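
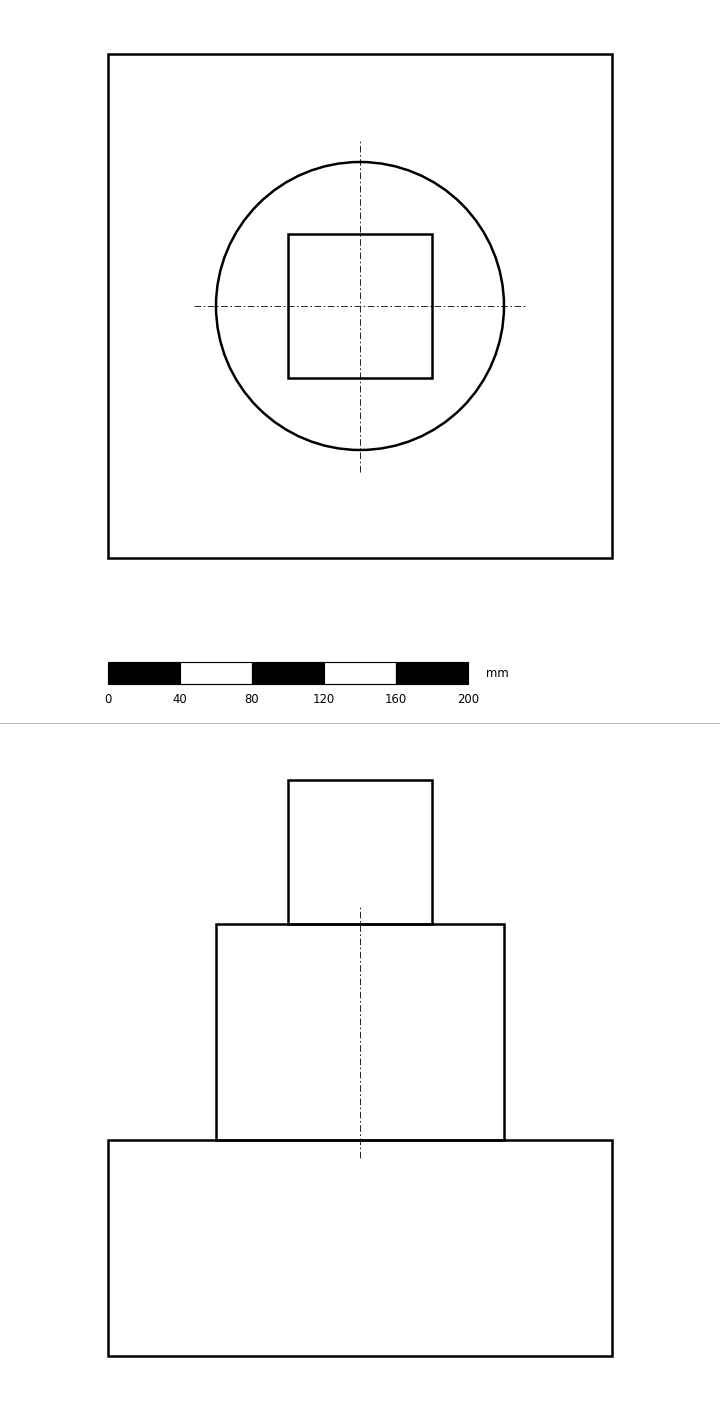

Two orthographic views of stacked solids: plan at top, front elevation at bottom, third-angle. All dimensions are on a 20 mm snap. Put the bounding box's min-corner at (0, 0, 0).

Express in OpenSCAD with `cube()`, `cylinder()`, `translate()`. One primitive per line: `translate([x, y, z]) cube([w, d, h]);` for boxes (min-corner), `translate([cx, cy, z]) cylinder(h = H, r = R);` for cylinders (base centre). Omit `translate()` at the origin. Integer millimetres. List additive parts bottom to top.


cube([280, 280, 120]);
translate([140, 140, 120]) cylinder(h = 120, r = 80);
translate([100, 100, 240]) cube([80, 80, 80]);


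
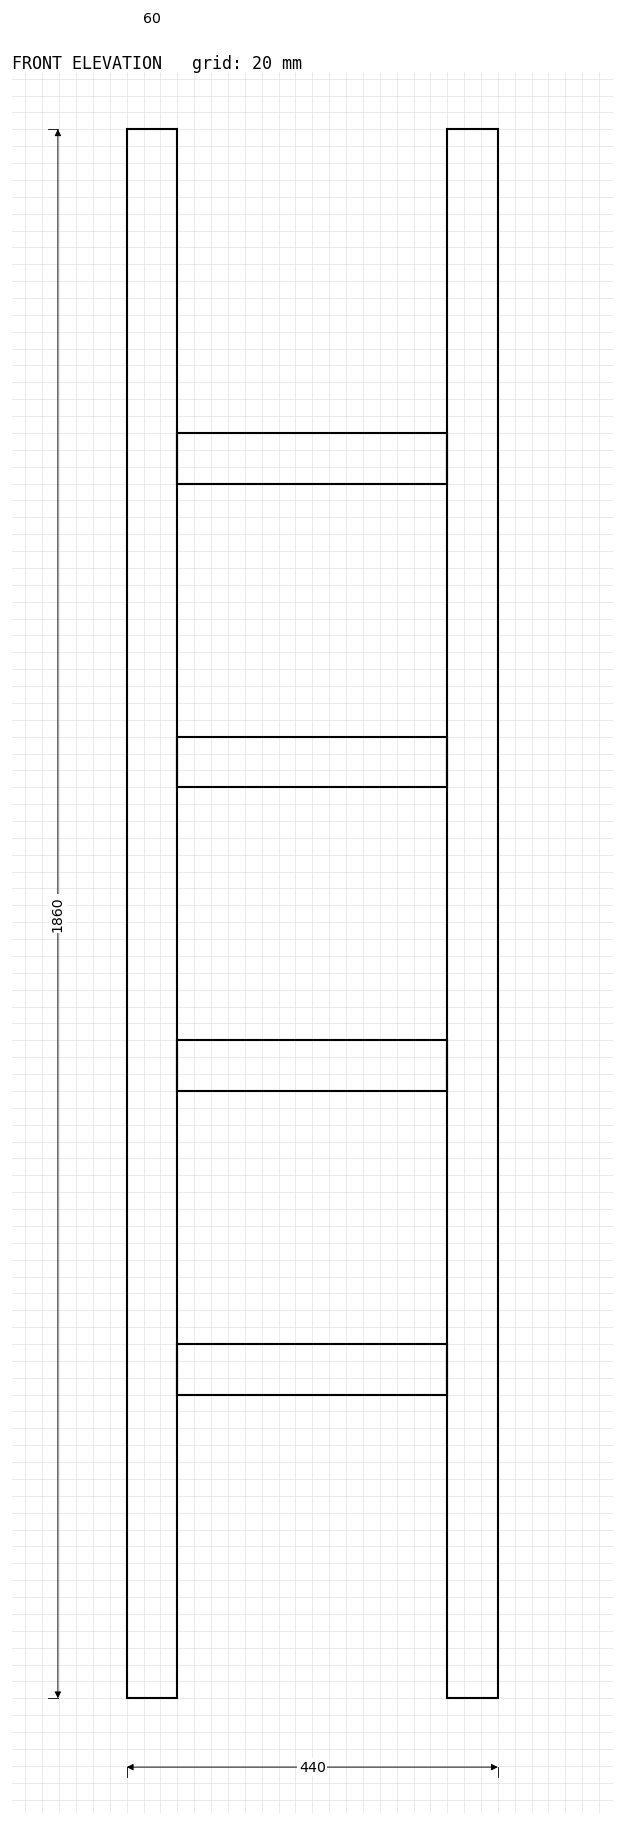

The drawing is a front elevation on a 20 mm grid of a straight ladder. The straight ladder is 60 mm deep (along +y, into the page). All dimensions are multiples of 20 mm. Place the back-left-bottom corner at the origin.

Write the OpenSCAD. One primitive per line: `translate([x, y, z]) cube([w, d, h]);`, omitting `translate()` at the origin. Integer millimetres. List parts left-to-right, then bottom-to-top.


cube([60, 60, 1860]);
translate([60, 0, 360]) cube([320, 60, 60]);
translate([60, 0, 720]) cube([320, 60, 60]);
translate([60, 0, 1080]) cube([320, 60, 60]);
translate([60, 0, 1440]) cube([320, 60, 60]);
translate([380, 0, 0]) cube([60, 60, 1860]);


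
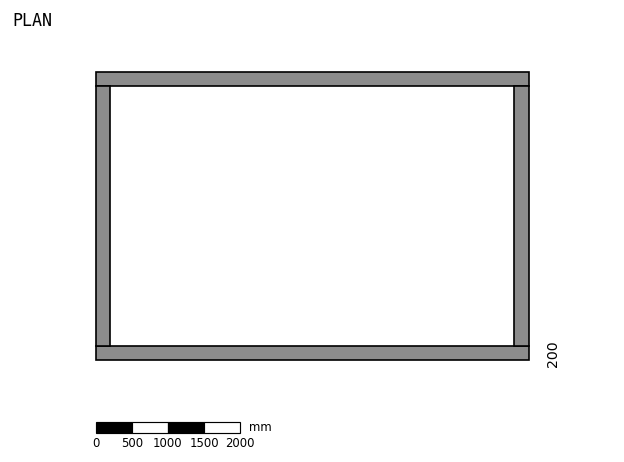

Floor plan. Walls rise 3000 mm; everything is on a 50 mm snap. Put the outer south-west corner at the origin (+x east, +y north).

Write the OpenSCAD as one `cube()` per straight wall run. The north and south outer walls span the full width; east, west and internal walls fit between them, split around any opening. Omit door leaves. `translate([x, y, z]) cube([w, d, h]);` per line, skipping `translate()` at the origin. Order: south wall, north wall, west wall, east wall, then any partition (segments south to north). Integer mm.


cube([6000, 200, 3000]);
translate([0, 3800, 0]) cube([6000, 200, 3000]);
translate([0, 200, 0]) cube([200, 3600, 3000]);
translate([5800, 200, 0]) cube([200, 3600, 3000]);


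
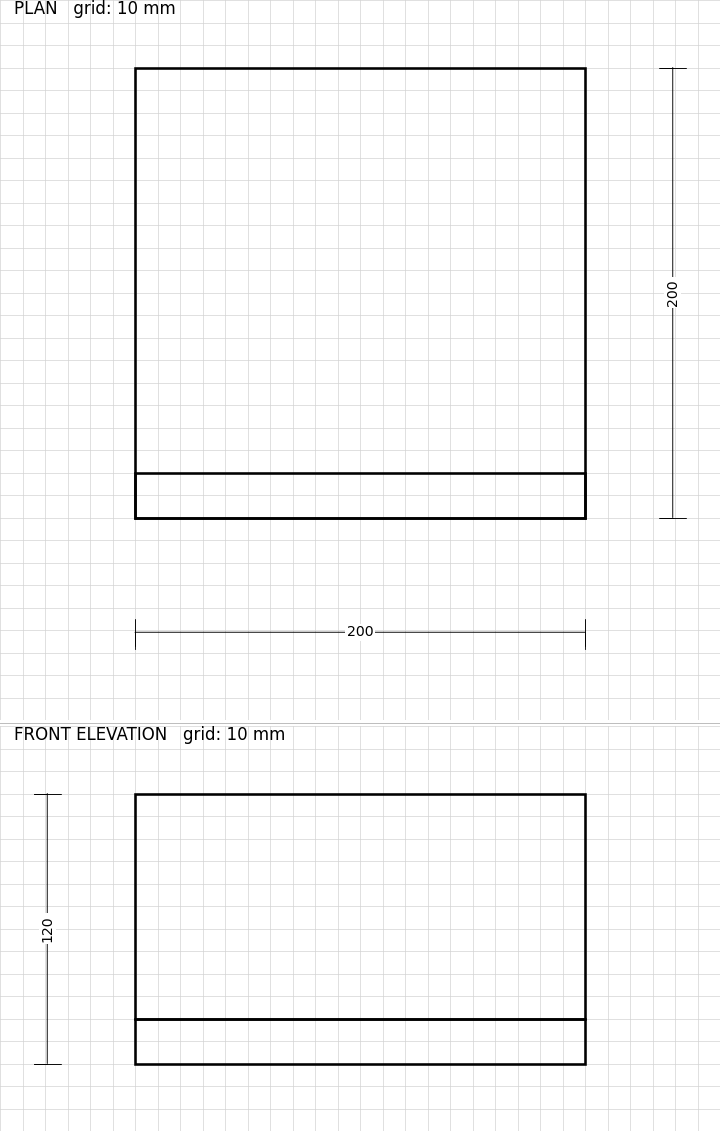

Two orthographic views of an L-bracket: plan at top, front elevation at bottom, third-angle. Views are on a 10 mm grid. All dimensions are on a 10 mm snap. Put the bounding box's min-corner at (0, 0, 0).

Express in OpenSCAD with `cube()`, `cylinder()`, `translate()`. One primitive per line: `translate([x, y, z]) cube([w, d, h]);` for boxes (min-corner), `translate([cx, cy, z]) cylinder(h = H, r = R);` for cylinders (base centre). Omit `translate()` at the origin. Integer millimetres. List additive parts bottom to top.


cube([200, 200, 20]);
translate([0, 0, 20]) cube([200, 20, 100]);


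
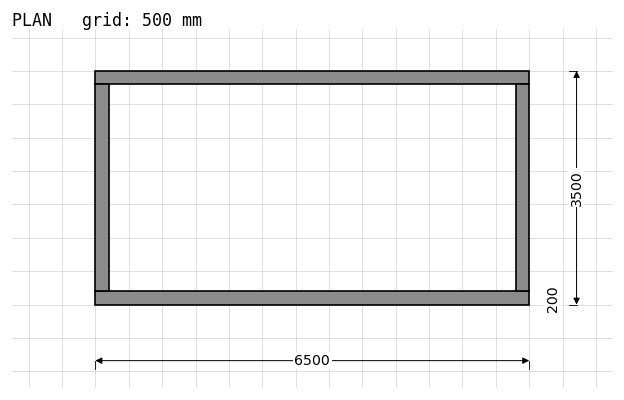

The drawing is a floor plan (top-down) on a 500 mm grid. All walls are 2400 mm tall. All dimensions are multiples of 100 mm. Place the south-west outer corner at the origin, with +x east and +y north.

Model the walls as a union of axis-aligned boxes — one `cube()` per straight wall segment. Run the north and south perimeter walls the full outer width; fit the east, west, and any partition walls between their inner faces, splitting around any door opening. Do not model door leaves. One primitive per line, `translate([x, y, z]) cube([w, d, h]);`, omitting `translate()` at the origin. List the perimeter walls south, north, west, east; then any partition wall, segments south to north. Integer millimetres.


cube([6500, 200, 2400]);
translate([0, 3300, 0]) cube([6500, 200, 2400]);
translate([0, 200, 0]) cube([200, 3100, 2400]);
translate([6300, 200, 0]) cube([200, 3100, 2400]);


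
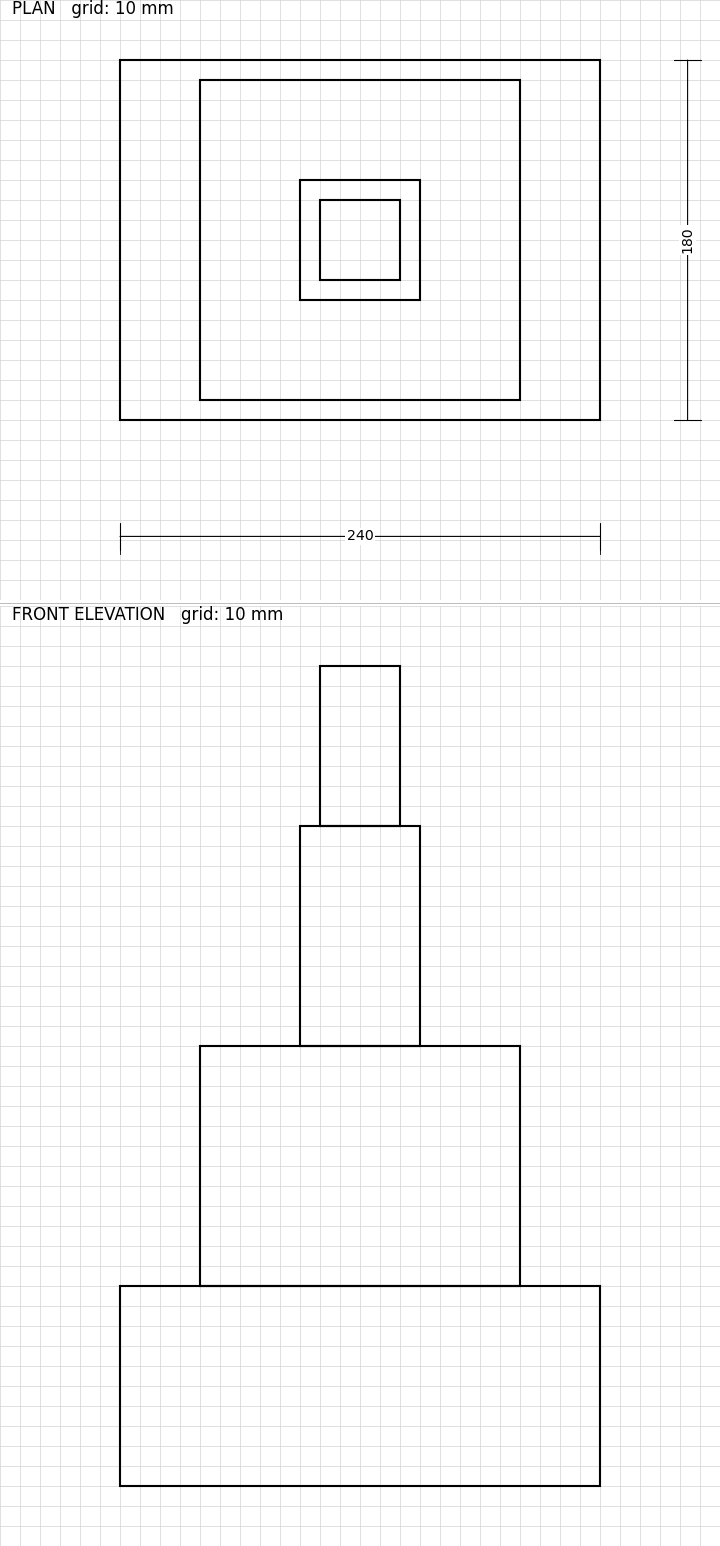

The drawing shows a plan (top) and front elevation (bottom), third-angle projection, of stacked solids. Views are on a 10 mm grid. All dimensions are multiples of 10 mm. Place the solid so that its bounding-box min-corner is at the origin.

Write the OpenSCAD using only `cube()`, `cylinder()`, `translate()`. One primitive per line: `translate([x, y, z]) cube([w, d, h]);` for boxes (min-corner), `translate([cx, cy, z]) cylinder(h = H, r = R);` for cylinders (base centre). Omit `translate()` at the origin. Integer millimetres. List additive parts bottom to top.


cube([240, 180, 100]);
translate([40, 10, 100]) cube([160, 160, 120]);
translate([90, 60, 220]) cube([60, 60, 110]);
translate([100, 70, 330]) cube([40, 40, 80]);


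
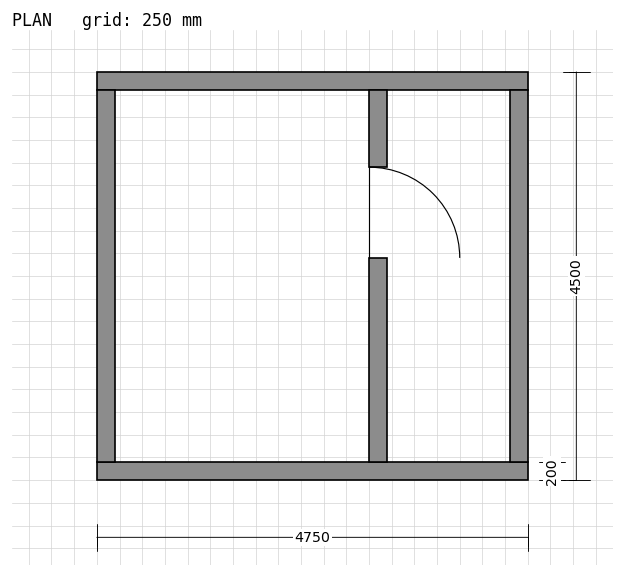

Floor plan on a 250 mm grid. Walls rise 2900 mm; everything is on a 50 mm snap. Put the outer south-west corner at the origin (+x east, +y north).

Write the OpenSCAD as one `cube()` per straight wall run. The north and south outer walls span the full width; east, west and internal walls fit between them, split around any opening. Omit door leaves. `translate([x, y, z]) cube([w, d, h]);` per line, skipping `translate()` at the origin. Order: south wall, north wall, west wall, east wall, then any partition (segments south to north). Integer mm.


cube([4750, 200, 2900]);
translate([0, 4300, 0]) cube([4750, 200, 2900]);
translate([0, 200, 0]) cube([200, 4100, 2900]);
translate([4550, 200, 0]) cube([200, 4100, 2900]);
translate([3000, 200, 0]) cube([200, 2250, 2900]);
translate([3000, 3450, 0]) cube([200, 850, 2900]);


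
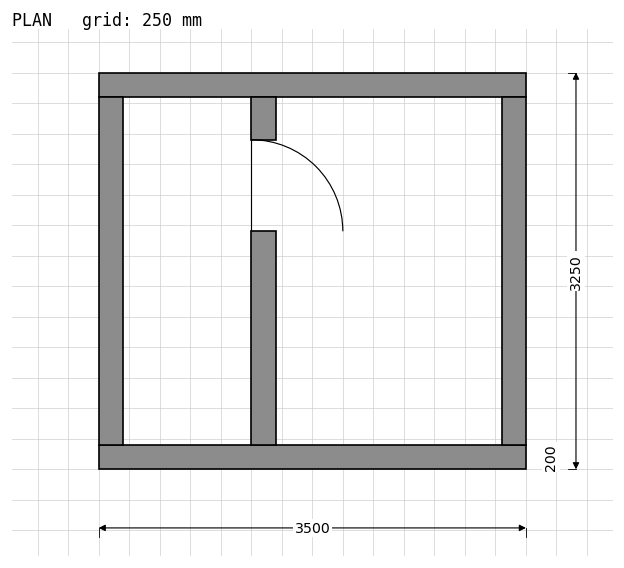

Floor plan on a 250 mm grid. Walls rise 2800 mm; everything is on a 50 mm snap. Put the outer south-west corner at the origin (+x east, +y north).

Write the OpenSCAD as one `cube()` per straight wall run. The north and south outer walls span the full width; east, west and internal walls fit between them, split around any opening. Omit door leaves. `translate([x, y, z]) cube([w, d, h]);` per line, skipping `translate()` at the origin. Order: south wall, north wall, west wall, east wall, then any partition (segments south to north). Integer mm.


cube([3500, 200, 2800]);
translate([0, 3050, 0]) cube([3500, 200, 2800]);
translate([0, 200, 0]) cube([200, 2850, 2800]);
translate([3300, 200, 0]) cube([200, 2850, 2800]);
translate([1250, 200, 0]) cube([200, 1750, 2800]);
translate([1250, 2700, 0]) cube([200, 350, 2800]);


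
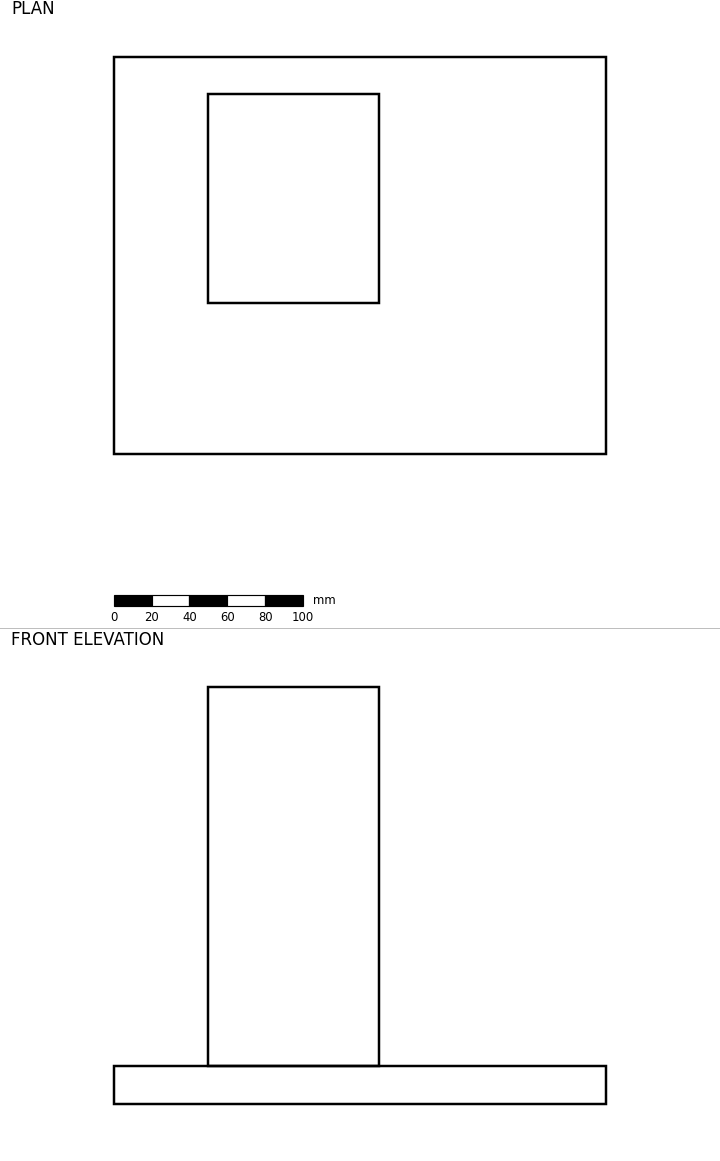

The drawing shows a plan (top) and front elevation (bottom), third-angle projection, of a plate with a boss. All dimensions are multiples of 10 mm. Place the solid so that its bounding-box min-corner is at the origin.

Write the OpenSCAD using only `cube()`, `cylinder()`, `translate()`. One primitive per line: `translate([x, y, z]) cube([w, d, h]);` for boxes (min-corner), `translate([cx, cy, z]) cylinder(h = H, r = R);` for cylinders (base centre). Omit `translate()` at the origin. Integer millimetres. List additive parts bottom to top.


cube([260, 210, 20]);
translate([50, 80, 20]) cube([90, 110, 200]);


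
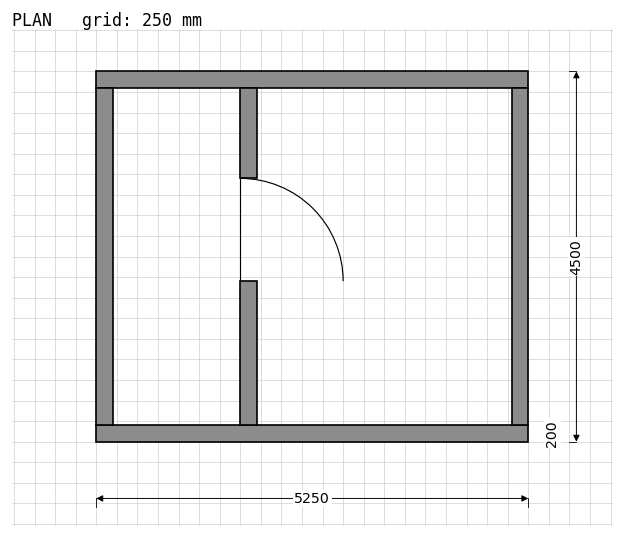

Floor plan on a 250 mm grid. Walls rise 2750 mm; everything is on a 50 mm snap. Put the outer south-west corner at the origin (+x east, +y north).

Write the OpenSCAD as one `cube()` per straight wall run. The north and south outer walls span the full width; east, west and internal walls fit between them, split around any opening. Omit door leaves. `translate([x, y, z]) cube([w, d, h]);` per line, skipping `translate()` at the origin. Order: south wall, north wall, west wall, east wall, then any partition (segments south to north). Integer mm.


cube([5250, 200, 2750]);
translate([0, 4300, 0]) cube([5250, 200, 2750]);
translate([0, 200, 0]) cube([200, 4100, 2750]);
translate([5050, 200, 0]) cube([200, 4100, 2750]);
translate([1750, 200, 0]) cube([200, 1750, 2750]);
translate([1750, 3200, 0]) cube([200, 1100, 2750]);


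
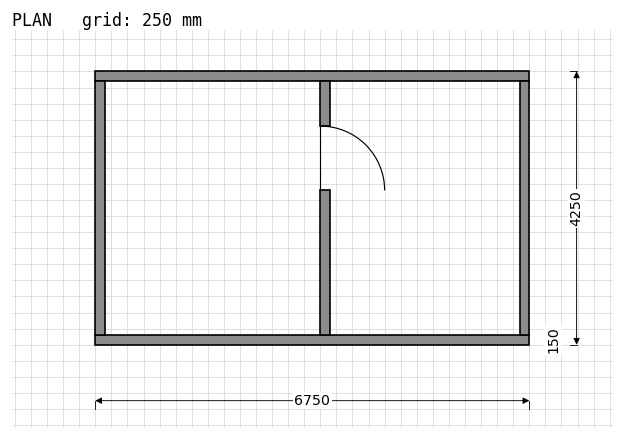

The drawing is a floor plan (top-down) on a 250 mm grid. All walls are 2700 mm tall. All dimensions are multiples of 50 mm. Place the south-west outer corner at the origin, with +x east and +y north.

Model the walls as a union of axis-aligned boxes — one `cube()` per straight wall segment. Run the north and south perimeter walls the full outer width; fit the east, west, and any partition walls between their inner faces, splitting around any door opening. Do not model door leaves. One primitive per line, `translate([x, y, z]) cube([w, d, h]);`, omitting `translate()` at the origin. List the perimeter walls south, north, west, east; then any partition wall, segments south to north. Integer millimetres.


cube([6750, 150, 2700]);
translate([0, 4100, 0]) cube([6750, 150, 2700]);
translate([0, 150, 0]) cube([150, 3950, 2700]);
translate([6600, 150, 0]) cube([150, 3950, 2700]);
translate([3500, 150, 0]) cube([150, 2250, 2700]);
translate([3500, 3400, 0]) cube([150, 700, 2700]);


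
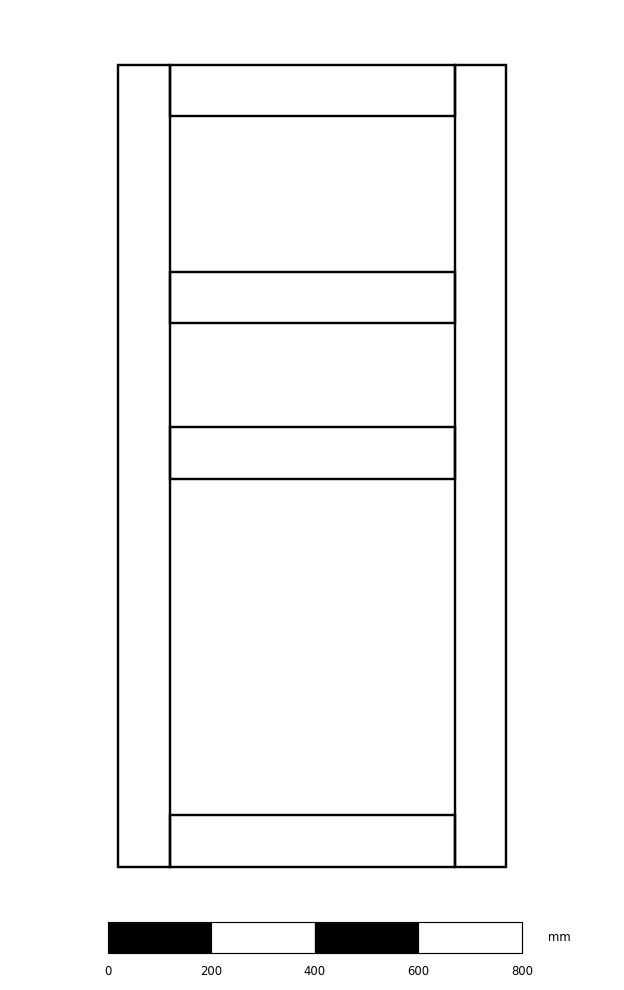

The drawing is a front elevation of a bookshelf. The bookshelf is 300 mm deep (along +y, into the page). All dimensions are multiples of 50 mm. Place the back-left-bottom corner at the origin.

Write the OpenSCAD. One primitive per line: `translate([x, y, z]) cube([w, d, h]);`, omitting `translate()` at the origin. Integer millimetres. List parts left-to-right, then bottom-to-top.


cube([100, 300, 1550]);
translate([100, 0, 0]) cube([550, 300, 100]);
translate([100, 0, 750]) cube([550, 300, 100]);
translate([100, 0, 1050]) cube([550, 300, 100]);
translate([100, 0, 1450]) cube([550, 300, 100]);
translate([650, 0, 0]) cube([100, 300, 1550]);


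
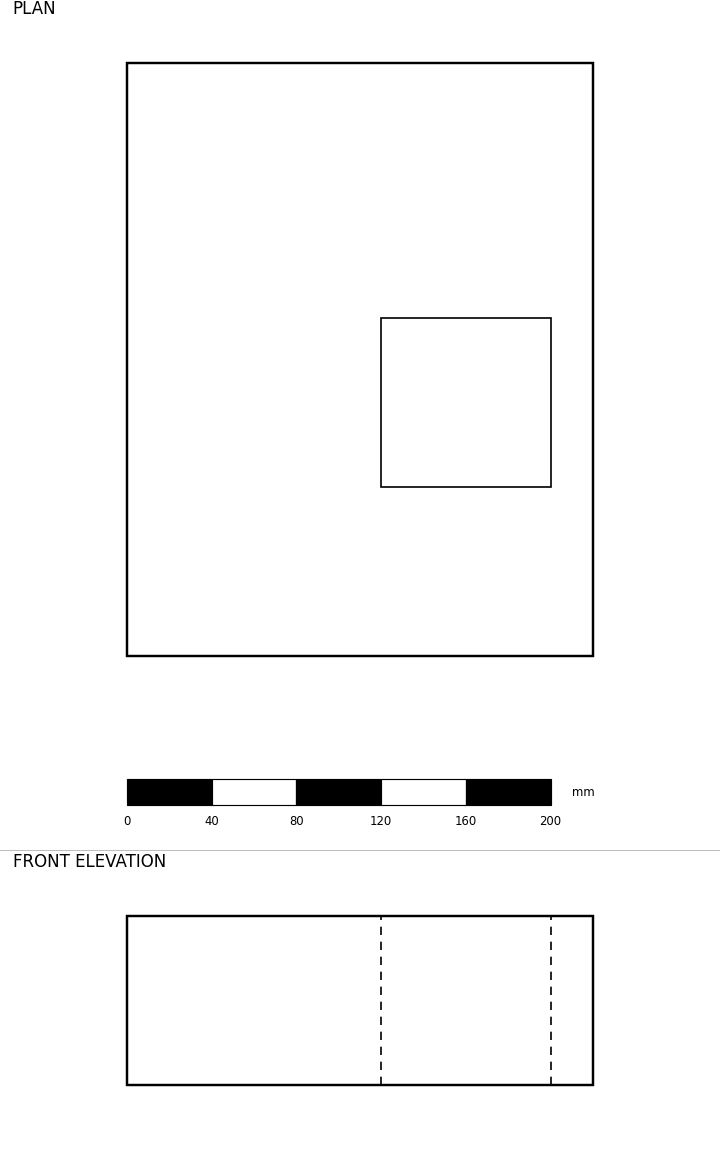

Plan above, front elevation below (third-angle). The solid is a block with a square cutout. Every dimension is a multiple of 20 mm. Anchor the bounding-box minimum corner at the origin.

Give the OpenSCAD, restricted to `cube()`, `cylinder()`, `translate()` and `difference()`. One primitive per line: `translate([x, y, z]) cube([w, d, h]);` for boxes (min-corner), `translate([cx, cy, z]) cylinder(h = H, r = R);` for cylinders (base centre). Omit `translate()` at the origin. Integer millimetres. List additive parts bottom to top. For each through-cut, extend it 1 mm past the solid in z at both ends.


difference() {
  cube([220, 280, 80]);
  translate([120, 80, -1]) cube([80, 80, 82]);
}


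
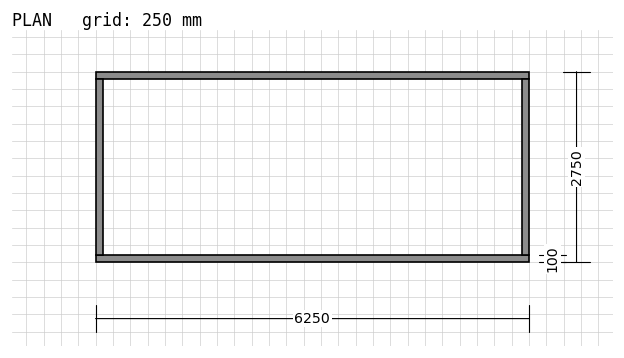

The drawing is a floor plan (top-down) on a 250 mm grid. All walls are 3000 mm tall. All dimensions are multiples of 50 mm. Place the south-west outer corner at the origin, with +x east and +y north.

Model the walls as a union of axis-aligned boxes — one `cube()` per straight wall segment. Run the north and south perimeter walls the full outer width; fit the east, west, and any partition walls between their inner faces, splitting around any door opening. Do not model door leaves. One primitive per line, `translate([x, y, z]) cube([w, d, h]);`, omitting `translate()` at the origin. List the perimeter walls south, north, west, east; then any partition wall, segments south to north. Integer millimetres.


cube([6250, 100, 3000]);
translate([0, 2650, 0]) cube([6250, 100, 3000]);
translate([0, 100, 0]) cube([100, 2550, 3000]);
translate([6150, 100, 0]) cube([100, 2550, 3000]);


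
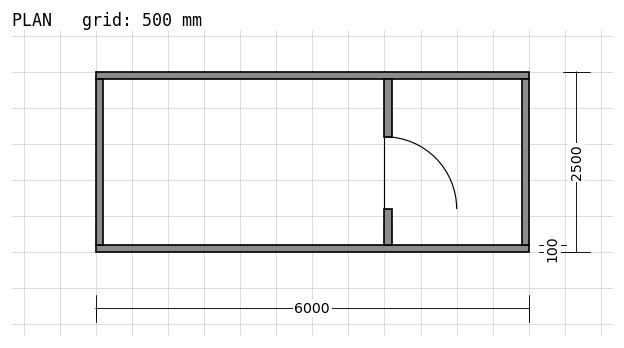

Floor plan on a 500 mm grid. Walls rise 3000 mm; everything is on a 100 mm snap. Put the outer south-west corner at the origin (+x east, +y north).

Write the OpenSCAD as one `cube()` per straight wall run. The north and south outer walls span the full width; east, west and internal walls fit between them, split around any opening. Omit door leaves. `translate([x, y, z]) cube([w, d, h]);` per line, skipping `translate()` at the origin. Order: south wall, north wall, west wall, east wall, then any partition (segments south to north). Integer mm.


cube([6000, 100, 3000]);
translate([0, 2400, 0]) cube([6000, 100, 3000]);
translate([0, 100, 0]) cube([100, 2300, 3000]);
translate([5900, 100, 0]) cube([100, 2300, 3000]);
translate([4000, 100, 0]) cube([100, 500, 3000]);
translate([4000, 1600, 0]) cube([100, 800, 3000]);


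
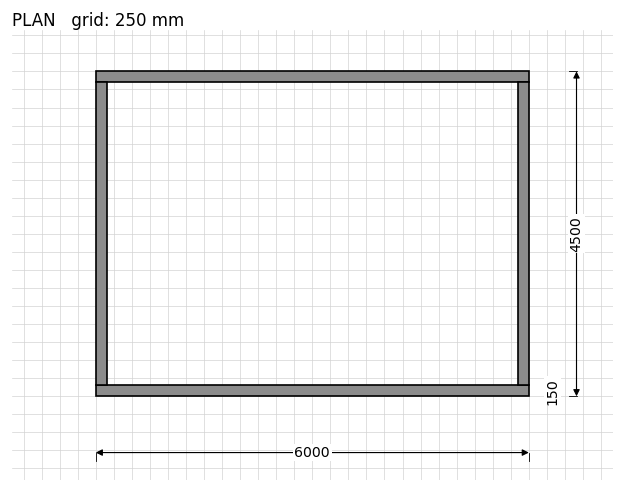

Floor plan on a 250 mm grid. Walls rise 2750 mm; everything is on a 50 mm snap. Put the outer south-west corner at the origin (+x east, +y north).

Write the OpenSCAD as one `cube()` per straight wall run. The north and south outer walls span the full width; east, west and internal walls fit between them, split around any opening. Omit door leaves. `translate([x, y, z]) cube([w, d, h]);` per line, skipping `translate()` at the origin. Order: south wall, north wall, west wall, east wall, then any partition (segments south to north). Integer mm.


cube([6000, 150, 2750]);
translate([0, 4350, 0]) cube([6000, 150, 2750]);
translate([0, 150, 0]) cube([150, 4200, 2750]);
translate([5850, 150, 0]) cube([150, 4200, 2750]);


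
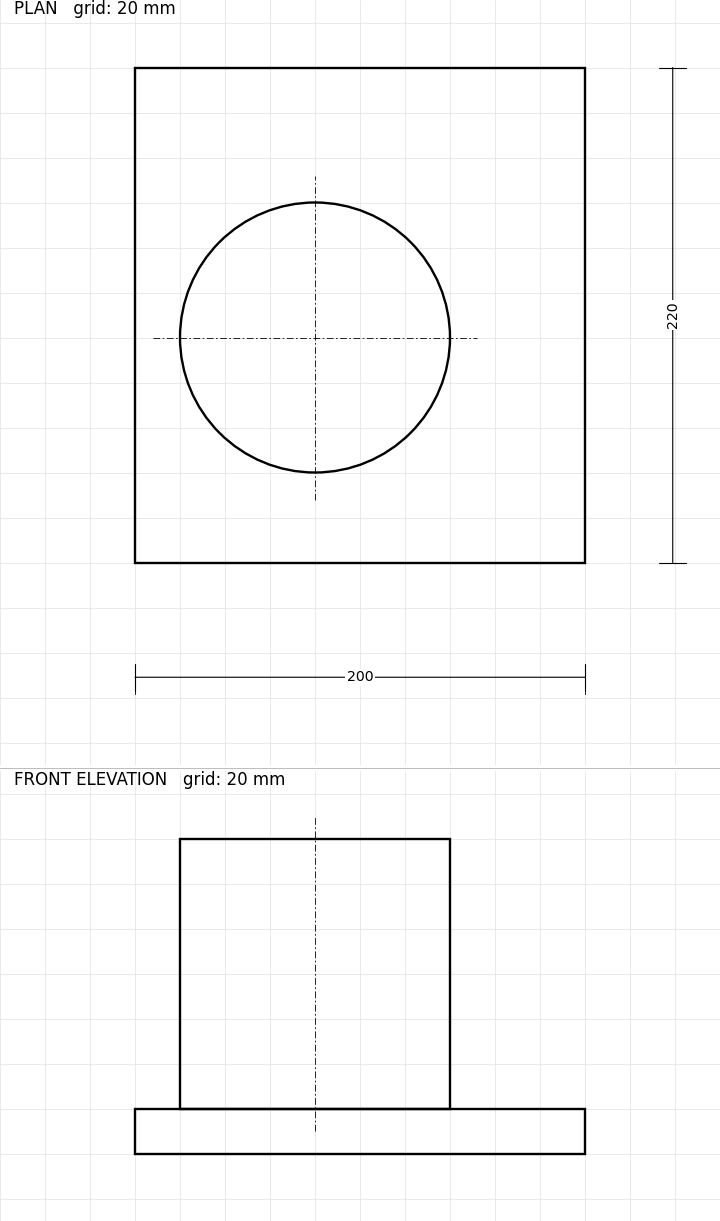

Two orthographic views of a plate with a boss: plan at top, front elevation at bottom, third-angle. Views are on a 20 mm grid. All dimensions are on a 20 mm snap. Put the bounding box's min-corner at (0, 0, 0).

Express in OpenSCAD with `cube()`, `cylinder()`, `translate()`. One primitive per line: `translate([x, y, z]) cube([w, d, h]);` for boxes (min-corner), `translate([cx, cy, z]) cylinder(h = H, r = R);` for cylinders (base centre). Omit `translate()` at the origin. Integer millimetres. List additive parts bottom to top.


cube([200, 220, 20]);
translate([80, 100, 20]) cylinder(h = 120, r = 60);


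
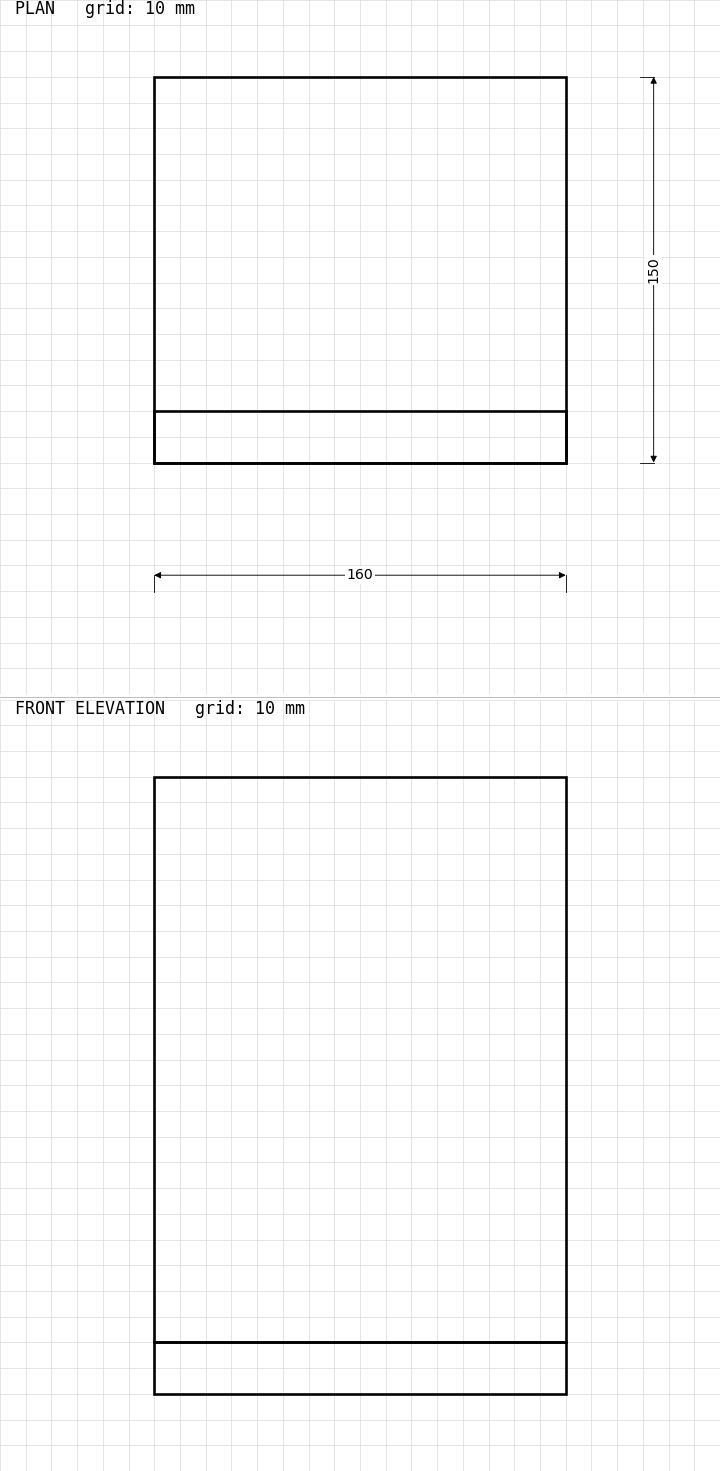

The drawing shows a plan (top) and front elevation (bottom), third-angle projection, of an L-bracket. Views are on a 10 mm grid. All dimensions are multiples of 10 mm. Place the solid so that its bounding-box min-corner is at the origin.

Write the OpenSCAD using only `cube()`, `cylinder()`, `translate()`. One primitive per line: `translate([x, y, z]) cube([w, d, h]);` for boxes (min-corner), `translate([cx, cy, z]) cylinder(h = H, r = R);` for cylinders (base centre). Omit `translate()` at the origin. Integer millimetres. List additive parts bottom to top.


cube([160, 150, 20]);
translate([0, 0, 20]) cube([160, 20, 220]);


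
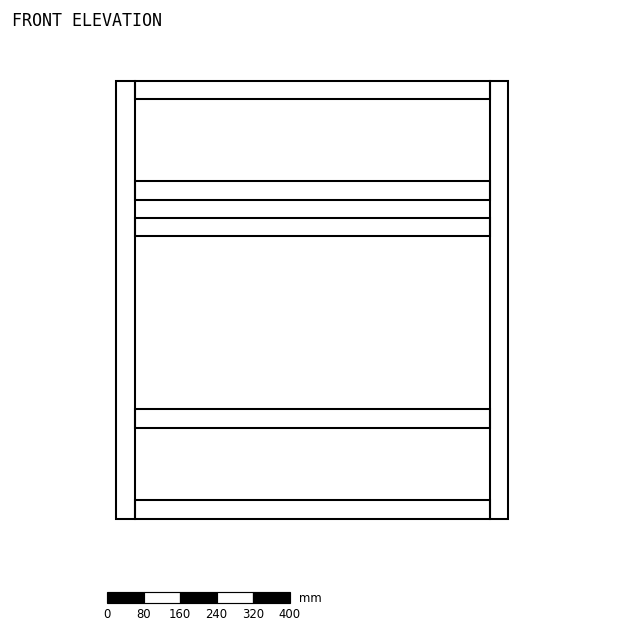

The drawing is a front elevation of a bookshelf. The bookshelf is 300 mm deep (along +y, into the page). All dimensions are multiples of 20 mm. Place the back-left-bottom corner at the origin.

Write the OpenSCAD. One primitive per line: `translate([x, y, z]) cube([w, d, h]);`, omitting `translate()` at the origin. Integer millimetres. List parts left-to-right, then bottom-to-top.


cube([40, 300, 960]);
translate([40, 0, 0]) cube([780, 300, 40]);
translate([40, 0, 200]) cube([780, 300, 40]);
translate([40, 0, 620]) cube([780, 300, 40]);
translate([40, 0, 700]) cube([780, 300, 40]);
translate([40, 0, 920]) cube([780, 300, 40]);
translate([820, 0, 0]) cube([40, 300, 960]);


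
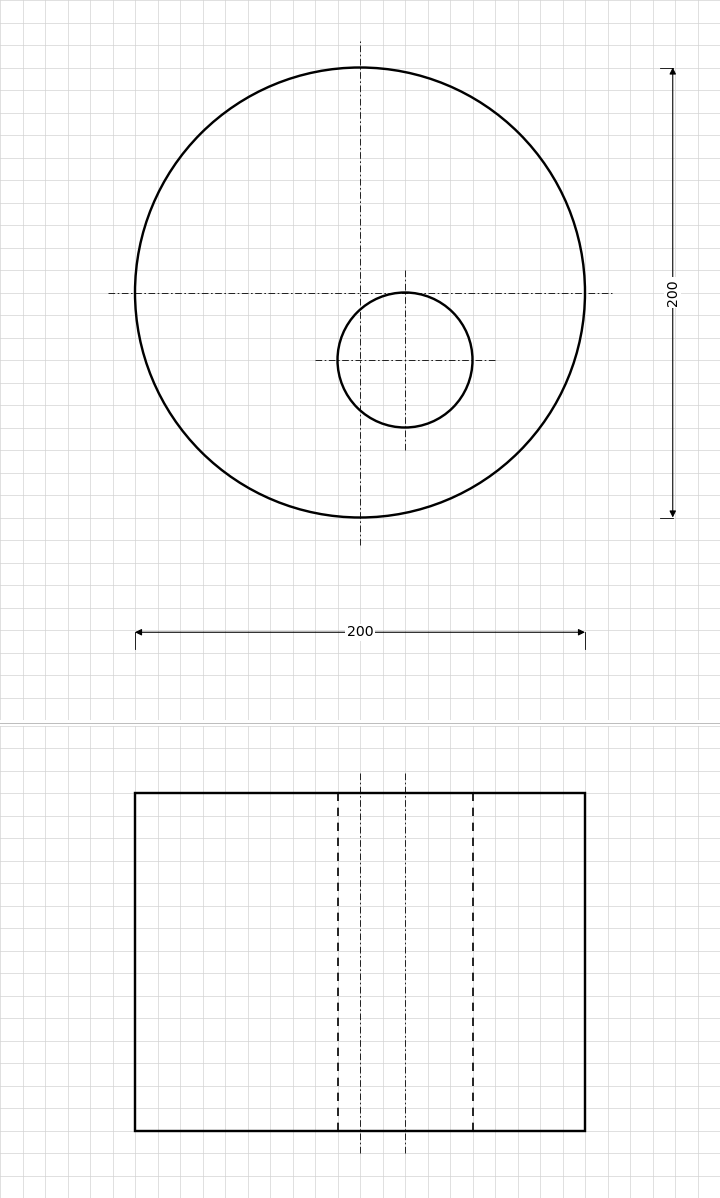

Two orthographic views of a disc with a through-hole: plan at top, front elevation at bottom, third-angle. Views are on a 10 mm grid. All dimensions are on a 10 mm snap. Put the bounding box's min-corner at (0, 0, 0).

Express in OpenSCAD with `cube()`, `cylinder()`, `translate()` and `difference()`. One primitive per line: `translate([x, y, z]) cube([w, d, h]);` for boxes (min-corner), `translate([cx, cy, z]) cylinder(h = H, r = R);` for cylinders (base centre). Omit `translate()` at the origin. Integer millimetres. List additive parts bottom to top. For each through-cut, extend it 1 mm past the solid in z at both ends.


difference() {
  translate([100, 100, 0]) cylinder(h = 150, r = 100);
  translate([120, 70, -1]) cylinder(h = 152, r = 30);
}


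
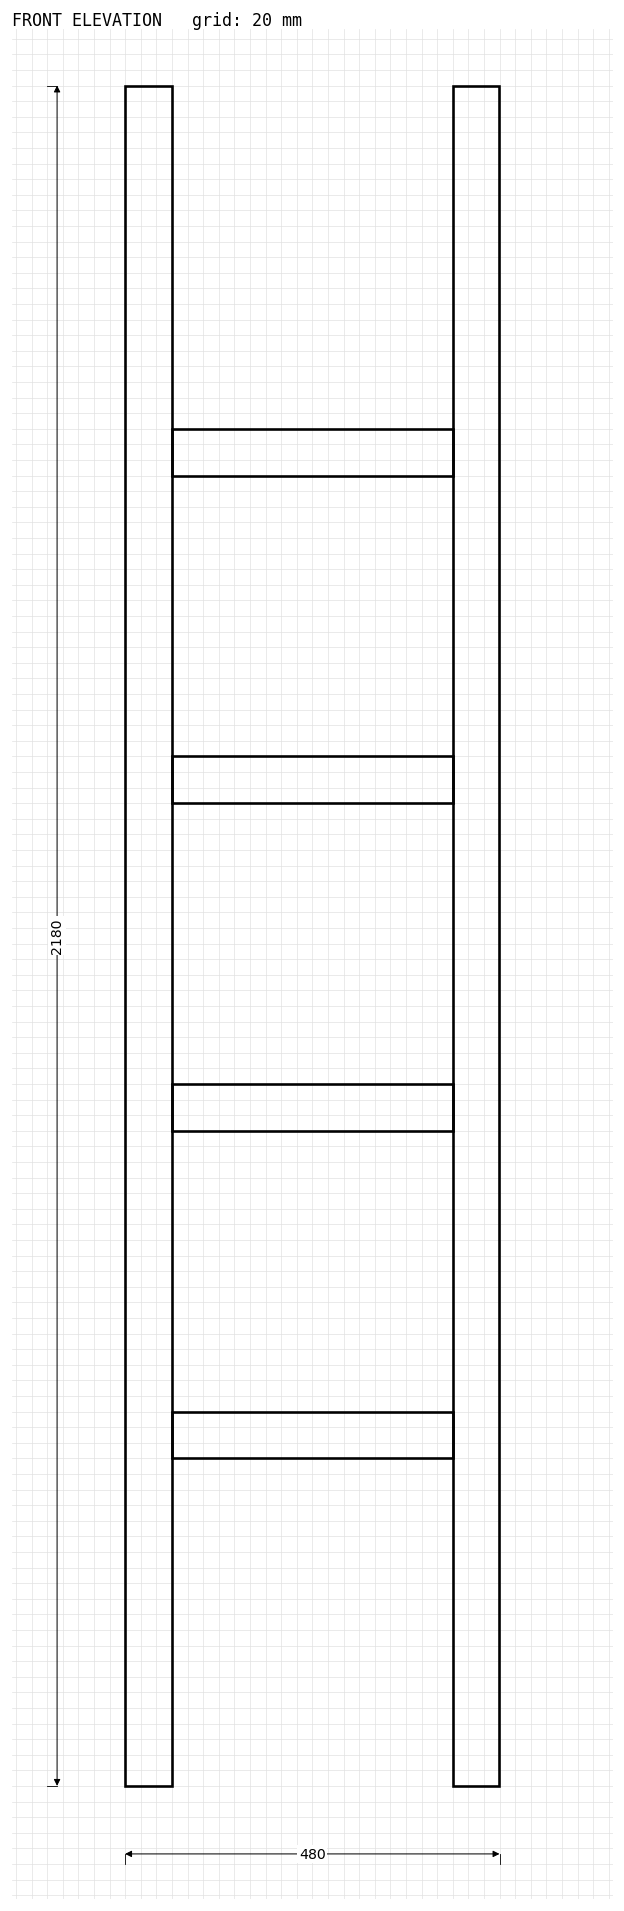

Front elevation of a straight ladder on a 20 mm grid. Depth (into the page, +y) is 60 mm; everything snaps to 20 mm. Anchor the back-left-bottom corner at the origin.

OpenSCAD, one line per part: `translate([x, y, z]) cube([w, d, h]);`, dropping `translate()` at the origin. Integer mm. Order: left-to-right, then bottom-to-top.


cube([60, 60, 2180]);
translate([60, 0, 420]) cube([360, 60, 60]);
translate([60, 0, 840]) cube([360, 60, 60]);
translate([60, 0, 1260]) cube([360, 60, 60]);
translate([60, 0, 1680]) cube([360, 60, 60]);
translate([420, 0, 0]) cube([60, 60, 2180]);


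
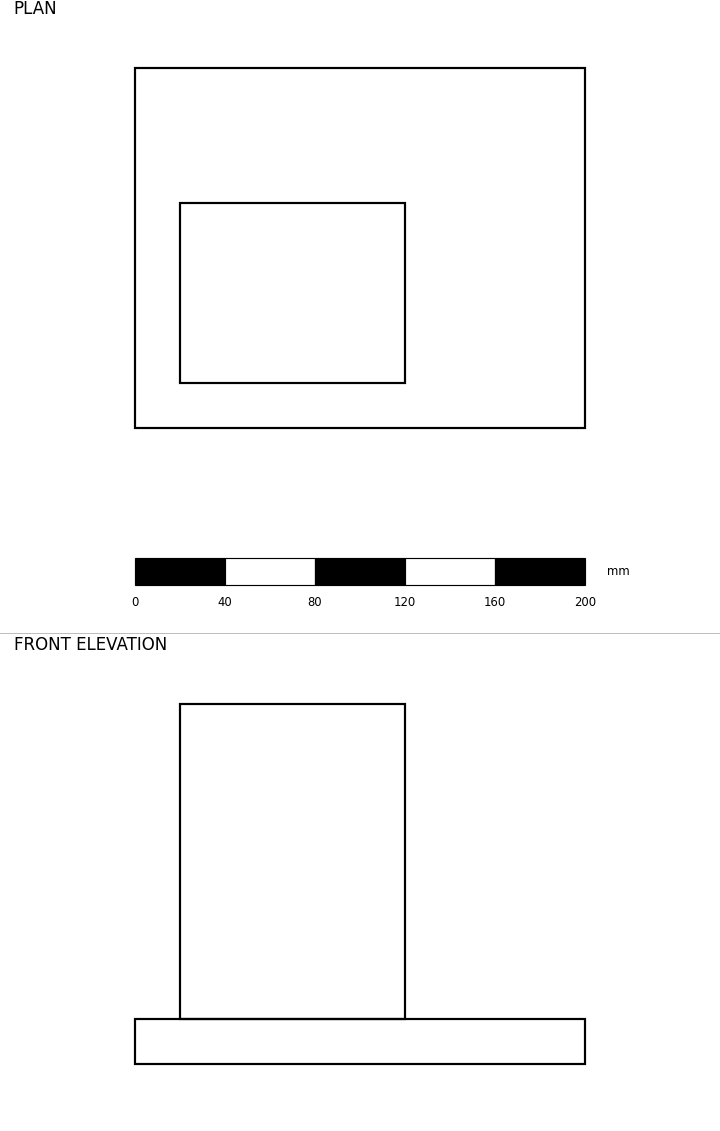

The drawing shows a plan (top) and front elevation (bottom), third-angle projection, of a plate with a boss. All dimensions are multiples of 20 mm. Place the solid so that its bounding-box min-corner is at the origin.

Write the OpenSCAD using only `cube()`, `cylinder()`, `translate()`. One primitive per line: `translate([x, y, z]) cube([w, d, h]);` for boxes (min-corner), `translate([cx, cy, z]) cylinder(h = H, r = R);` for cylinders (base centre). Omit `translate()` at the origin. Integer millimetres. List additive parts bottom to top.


cube([200, 160, 20]);
translate([20, 20, 20]) cube([100, 80, 140]);


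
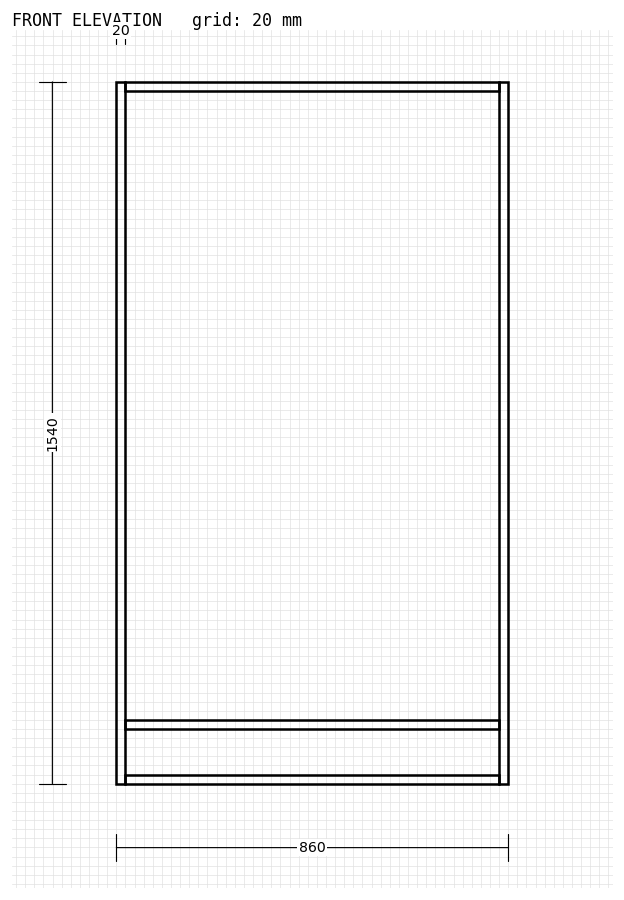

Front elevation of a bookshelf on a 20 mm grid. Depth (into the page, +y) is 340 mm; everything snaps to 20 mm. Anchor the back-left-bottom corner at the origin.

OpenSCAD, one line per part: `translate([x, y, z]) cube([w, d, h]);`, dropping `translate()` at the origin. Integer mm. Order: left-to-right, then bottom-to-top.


cube([20, 340, 1540]);
translate([20, 0, 0]) cube([820, 340, 20]);
translate([20, 0, 120]) cube([820, 340, 20]);
translate([20, 0, 1520]) cube([820, 340, 20]);
translate([840, 0, 0]) cube([20, 340, 1540]);


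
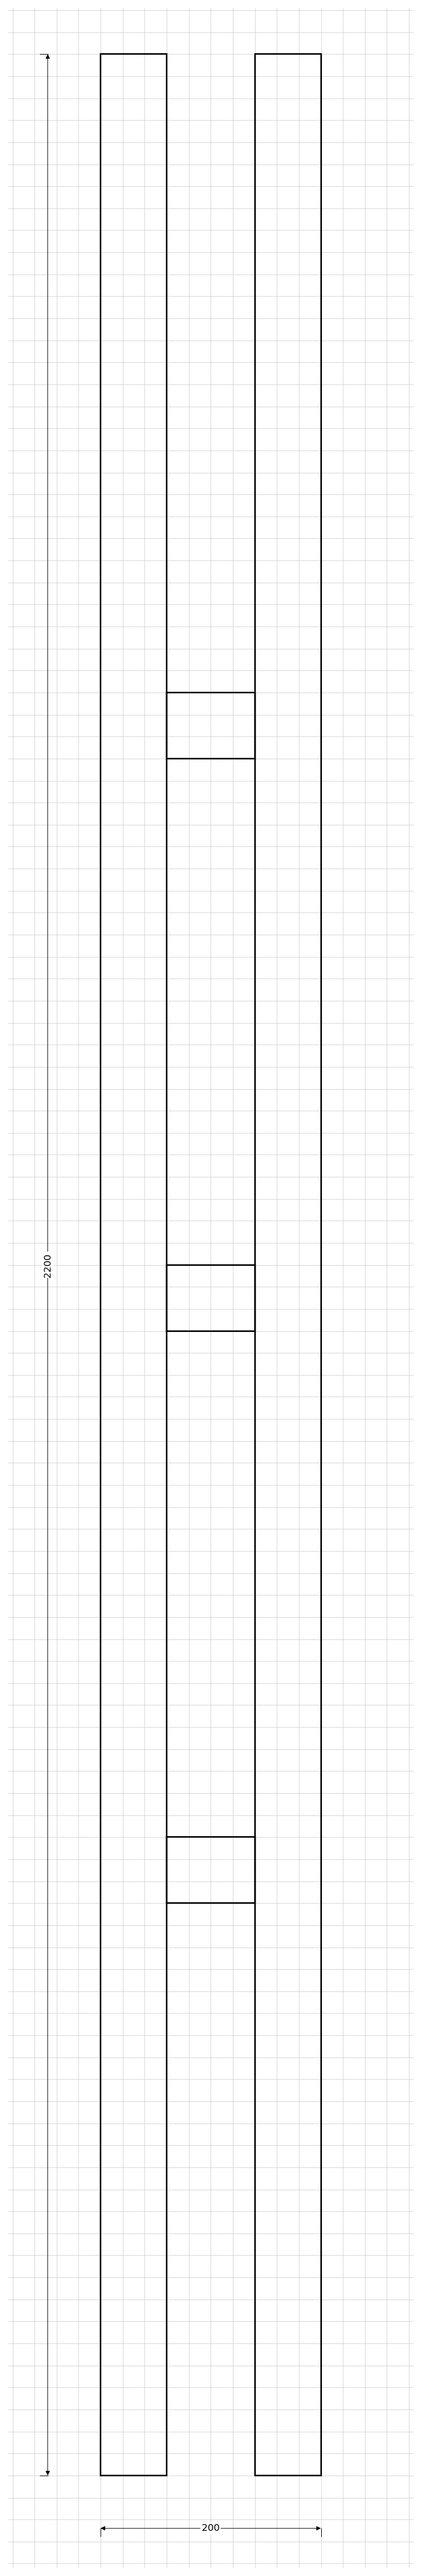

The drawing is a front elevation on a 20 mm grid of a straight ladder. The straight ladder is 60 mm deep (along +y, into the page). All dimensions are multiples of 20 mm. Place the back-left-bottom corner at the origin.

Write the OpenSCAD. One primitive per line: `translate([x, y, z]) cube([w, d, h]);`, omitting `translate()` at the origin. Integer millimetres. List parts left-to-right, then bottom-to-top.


cube([60, 60, 2200]);
translate([60, 0, 520]) cube([80, 60, 60]);
translate([60, 0, 1040]) cube([80, 60, 60]);
translate([60, 0, 1560]) cube([80, 60, 60]);
translate([140, 0, 0]) cube([60, 60, 2200]);


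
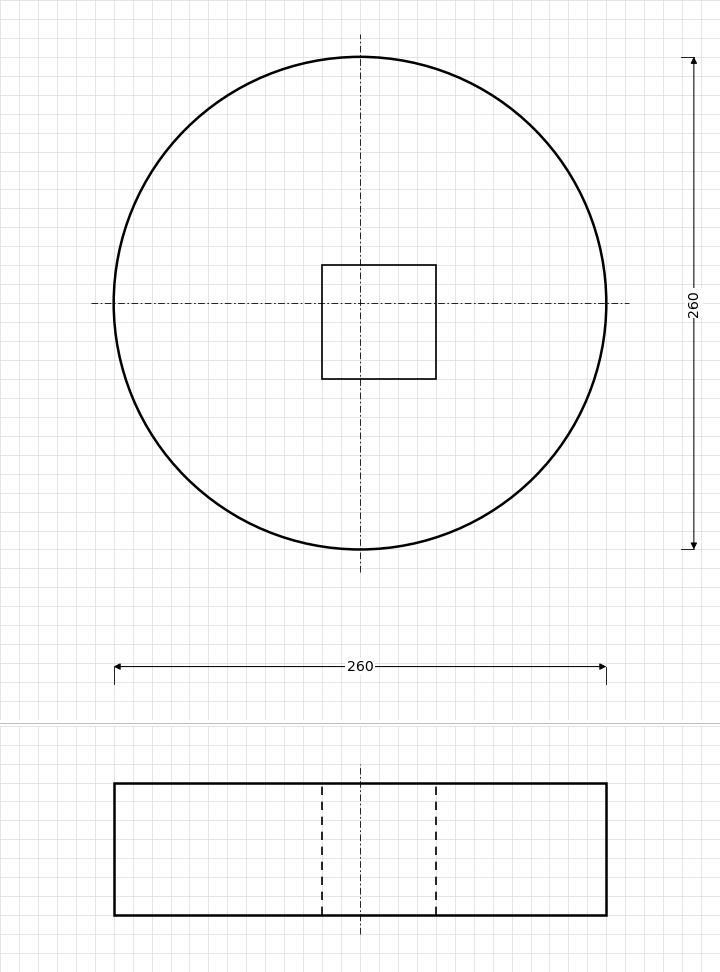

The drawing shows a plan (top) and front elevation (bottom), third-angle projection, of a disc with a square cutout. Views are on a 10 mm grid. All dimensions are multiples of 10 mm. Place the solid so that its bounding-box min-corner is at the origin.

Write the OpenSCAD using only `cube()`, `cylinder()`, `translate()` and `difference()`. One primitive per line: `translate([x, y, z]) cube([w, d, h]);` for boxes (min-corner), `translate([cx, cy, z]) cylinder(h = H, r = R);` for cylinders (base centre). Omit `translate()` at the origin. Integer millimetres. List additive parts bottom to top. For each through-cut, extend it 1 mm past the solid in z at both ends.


difference() {
  translate([130, 130, 0]) cylinder(h = 70, r = 130);
  translate([110, 90, -1]) cube([60, 60, 72]);
}


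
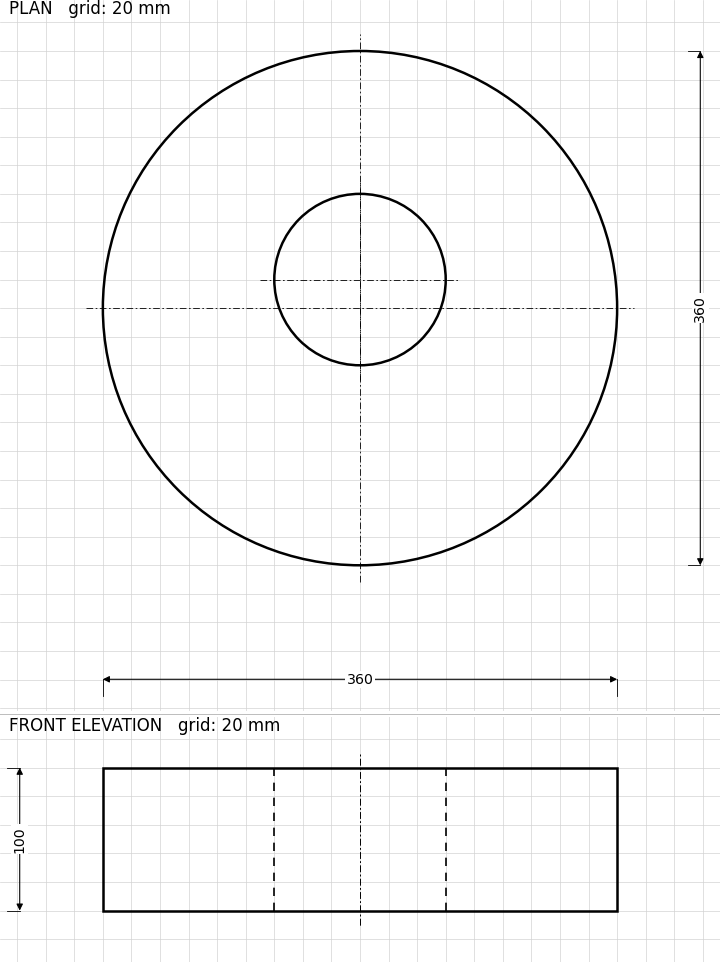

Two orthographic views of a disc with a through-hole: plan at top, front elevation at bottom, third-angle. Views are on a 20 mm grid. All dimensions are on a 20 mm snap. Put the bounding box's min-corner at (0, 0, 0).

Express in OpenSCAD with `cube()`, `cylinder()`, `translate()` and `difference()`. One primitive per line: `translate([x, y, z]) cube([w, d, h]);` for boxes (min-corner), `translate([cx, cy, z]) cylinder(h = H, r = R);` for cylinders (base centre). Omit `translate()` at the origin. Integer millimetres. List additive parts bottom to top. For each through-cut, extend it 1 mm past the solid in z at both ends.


difference() {
  translate([180, 180, 0]) cylinder(h = 100, r = 180);
  translate([180, 200, -1]) cylinder(h = 102, r = 60);
}


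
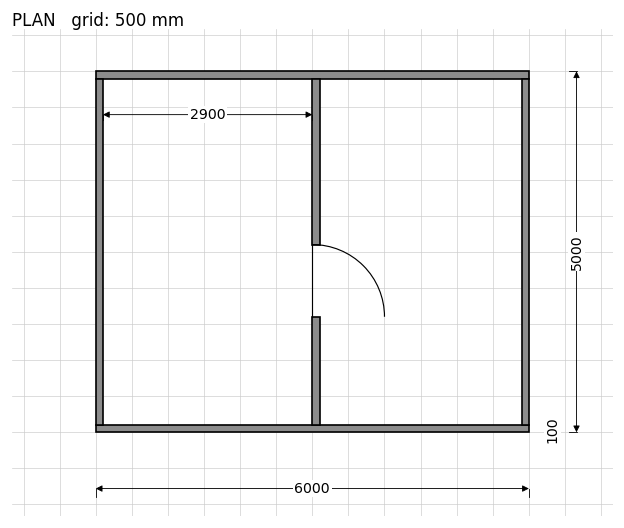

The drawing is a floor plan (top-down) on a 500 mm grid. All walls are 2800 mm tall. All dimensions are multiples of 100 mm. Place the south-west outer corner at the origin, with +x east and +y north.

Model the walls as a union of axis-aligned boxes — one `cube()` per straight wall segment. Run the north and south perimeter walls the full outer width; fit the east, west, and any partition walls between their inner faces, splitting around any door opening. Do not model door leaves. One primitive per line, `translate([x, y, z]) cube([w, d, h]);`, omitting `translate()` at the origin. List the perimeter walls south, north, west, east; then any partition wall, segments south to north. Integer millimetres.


cube([6000, 100, 2800]);
translate([0, 4900, 0]) cube([6000, 100, 2800]);
translate([0, 100, 0]) cube([100, 4800, 2800]);
translate([5900, 100, 0]) cube([100, 4800, 2800]);
translate([3000, 100, 0]) cube([100, 1500, 2800]);
translate([3000, 2600, 0]) cube([100, 2300, 2800]);


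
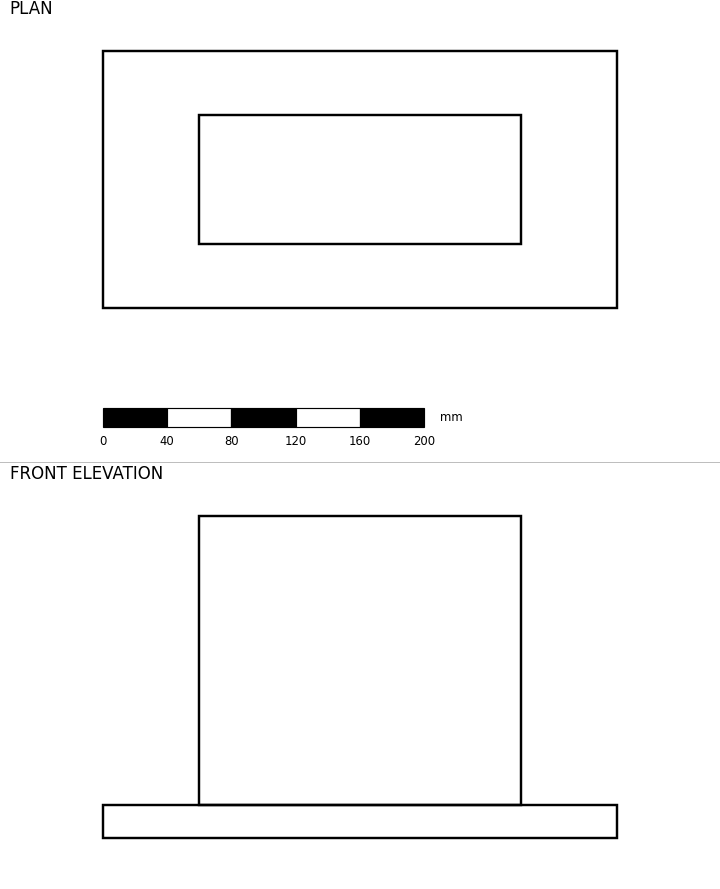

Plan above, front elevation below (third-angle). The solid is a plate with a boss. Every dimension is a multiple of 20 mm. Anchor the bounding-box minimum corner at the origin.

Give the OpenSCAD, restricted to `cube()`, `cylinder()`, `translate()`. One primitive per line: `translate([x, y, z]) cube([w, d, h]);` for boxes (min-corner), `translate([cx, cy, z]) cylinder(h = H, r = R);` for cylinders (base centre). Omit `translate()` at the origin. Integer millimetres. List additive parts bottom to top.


cube([320, 160, 20]);
translate([60, 40, 20]) cube([200, 80, 180]);


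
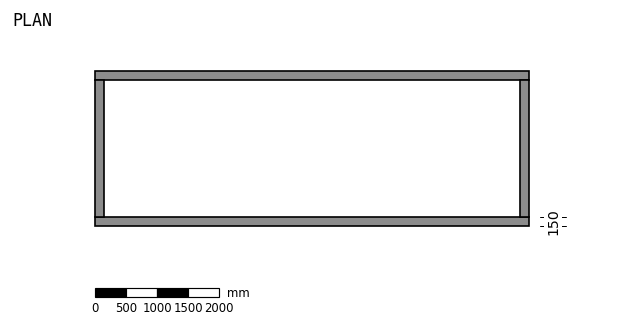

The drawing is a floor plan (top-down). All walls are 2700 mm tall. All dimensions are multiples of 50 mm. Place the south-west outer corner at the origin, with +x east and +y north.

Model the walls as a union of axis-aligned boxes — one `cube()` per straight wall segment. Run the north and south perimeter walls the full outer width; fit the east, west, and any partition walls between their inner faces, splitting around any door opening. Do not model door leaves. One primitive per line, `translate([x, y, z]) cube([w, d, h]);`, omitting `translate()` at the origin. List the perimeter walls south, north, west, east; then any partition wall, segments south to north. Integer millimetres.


cube([7000, 150, 2700]);
translate([0, 2350, 0]) cube([7000, 150, 2700]);
translate([0, 150, 0]) cube([150, 2200, 2700]);
translate([6850, 150, 0]) cube([150, 2200, 2700]);


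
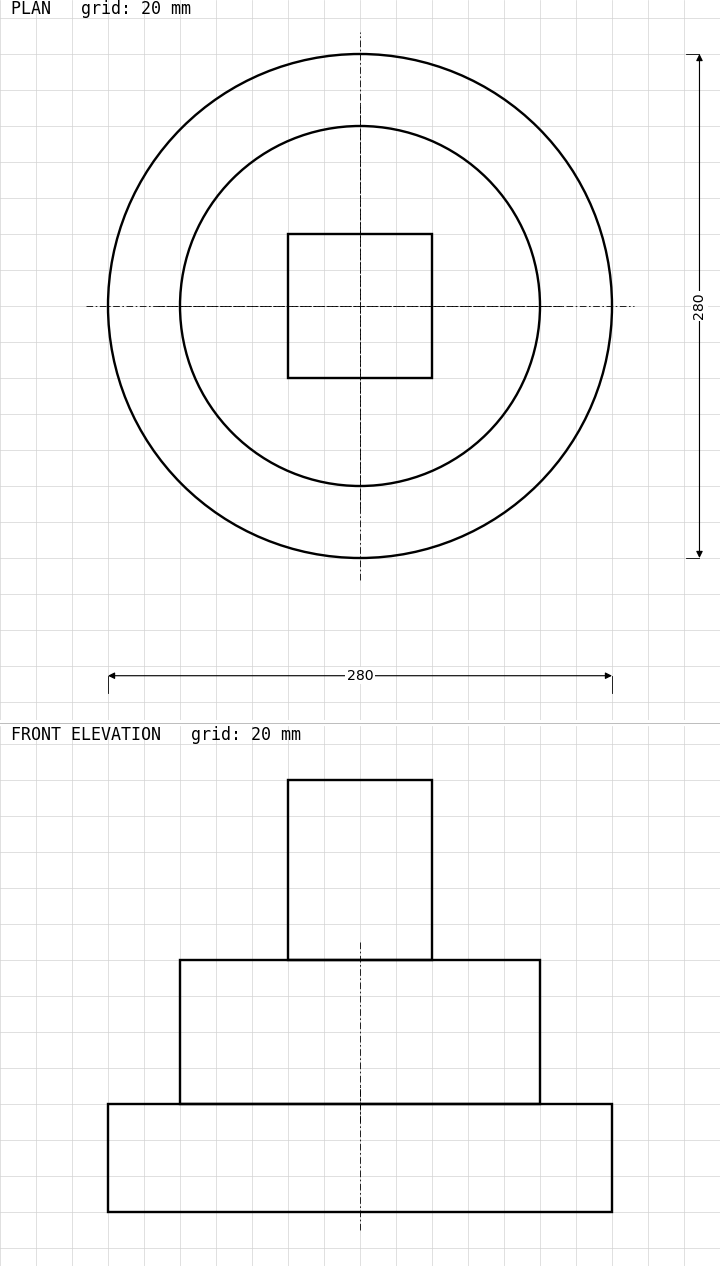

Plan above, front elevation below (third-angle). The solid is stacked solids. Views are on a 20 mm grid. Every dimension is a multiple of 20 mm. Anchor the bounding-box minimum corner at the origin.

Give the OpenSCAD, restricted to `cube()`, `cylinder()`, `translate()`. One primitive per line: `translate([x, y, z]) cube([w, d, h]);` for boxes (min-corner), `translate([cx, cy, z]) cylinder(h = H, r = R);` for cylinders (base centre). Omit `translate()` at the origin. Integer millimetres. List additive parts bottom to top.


translate([140, 140, 0]) cylinder(h = 60, r = 140);
translate([140, 140, 60]) cylinder(h = 80, r = 100);
translate([100, 100, 140]) cube([80, 80, 100]);


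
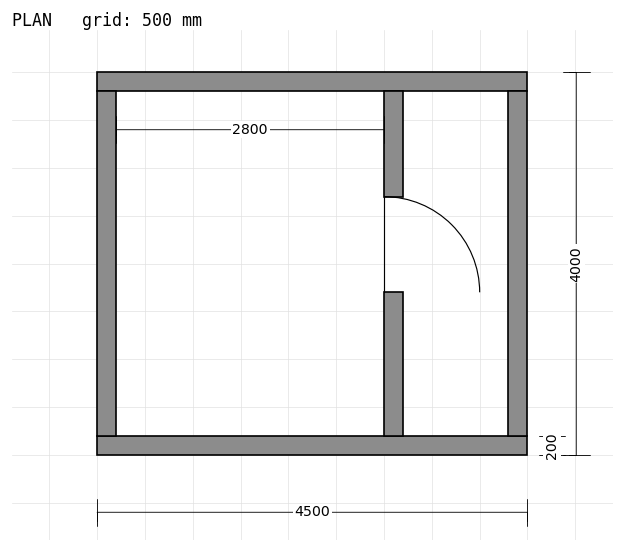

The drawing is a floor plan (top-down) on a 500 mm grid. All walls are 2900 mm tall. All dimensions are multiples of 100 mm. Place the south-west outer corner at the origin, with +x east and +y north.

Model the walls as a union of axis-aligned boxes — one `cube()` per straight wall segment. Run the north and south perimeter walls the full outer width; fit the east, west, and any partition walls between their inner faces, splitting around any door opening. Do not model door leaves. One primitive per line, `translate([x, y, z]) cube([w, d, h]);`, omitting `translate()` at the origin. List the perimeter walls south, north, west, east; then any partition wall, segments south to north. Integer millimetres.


cube([4500, 200, 2900]);
translate([0, 3800, 0]) cube([4500, 200, 2900]);
translate([0, 200, 0]) cube([200, 3600, 2900]);
translate([4300, 200, 0]) cube([200, 3600, 2900]);
translate([3000, 200, 0]) cube([200, 1500, 2900]);
translate([3000, 2700, 0]) cube([200, 1100, 2900]);


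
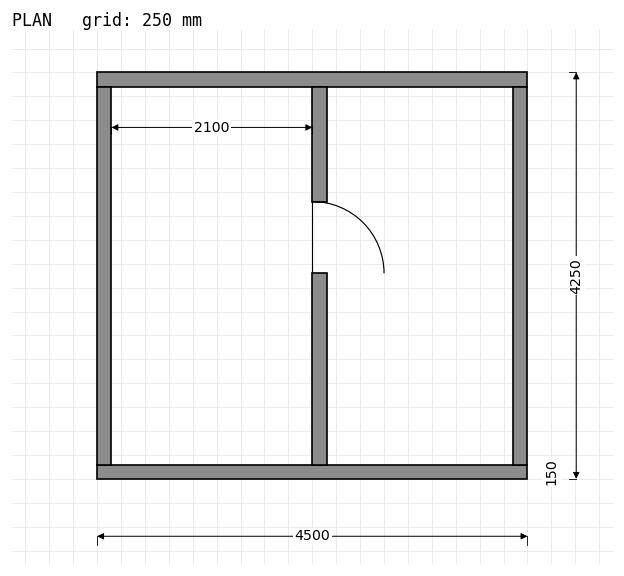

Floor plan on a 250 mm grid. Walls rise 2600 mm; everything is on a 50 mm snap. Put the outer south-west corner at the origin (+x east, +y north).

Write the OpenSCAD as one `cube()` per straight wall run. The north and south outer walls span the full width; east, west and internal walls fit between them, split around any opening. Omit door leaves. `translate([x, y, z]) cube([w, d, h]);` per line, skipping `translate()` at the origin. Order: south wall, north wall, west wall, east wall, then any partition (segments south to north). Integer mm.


cube([4500, 150, 2600]);
translate([0, 4100, 0]) cube([4500, 150, 2600]);
translate([0, 150, 0]) cube([150, 3950, 2600]);
translate([4350, 150, 0]) cube([150, 3950, 2600]);
translate([2250, 150, 0]) cube([150, 2000, 2600]);
translate([2250, 2900, 0]) cube([150, 1200, 2600]);


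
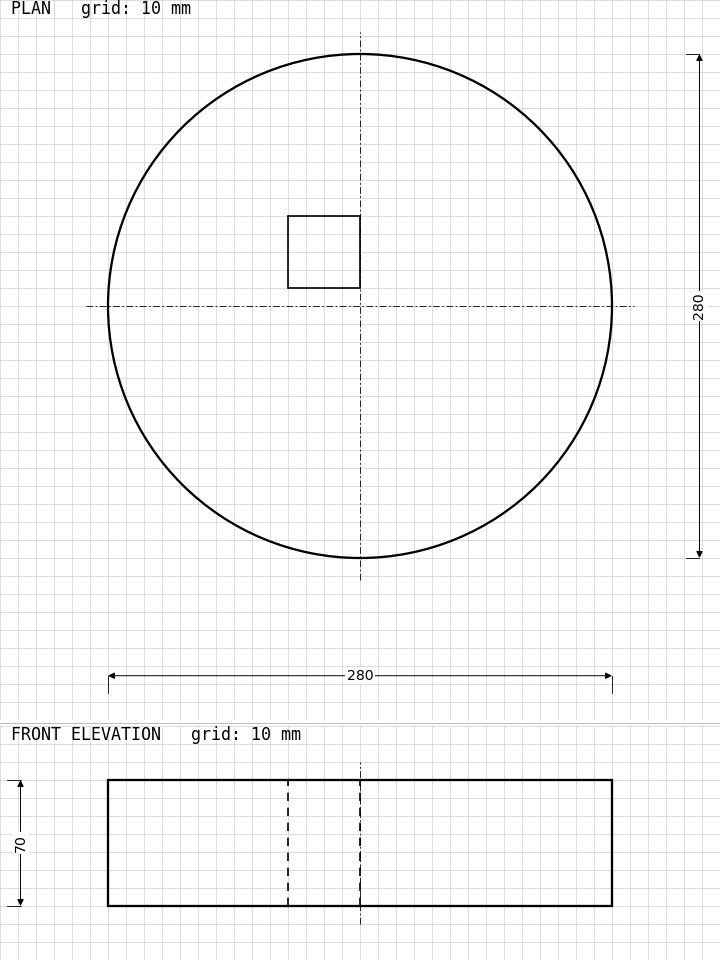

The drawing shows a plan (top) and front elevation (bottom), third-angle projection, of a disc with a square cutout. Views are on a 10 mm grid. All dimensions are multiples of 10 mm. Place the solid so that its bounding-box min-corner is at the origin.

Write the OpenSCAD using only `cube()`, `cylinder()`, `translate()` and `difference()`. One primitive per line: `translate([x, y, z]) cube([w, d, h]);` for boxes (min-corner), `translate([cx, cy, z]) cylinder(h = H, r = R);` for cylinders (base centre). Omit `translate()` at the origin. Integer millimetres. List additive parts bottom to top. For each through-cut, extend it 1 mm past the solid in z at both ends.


difference() {
  translate([140, 140, 0]) cylinder(h = 70, r = 140);
  translate([100, 150, -1]) cube([40, 40, 72]);
}


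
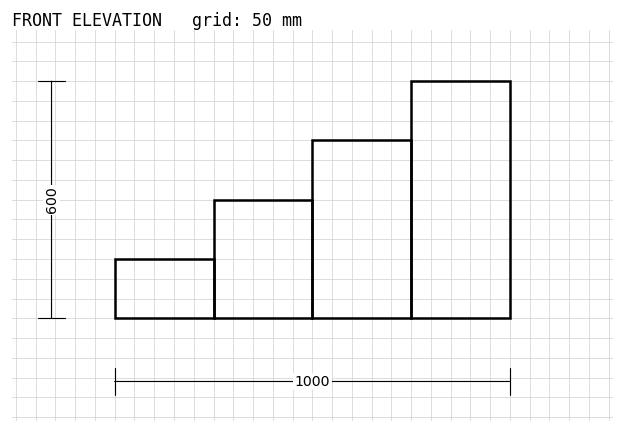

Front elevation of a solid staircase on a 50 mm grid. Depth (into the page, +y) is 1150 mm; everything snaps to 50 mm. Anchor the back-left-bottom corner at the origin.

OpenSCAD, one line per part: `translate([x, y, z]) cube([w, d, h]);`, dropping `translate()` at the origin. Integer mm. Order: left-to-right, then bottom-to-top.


cube([250, 1150, 150]);
translate([250, 0, 0]) cube([250, 1150, 300]);
translate([500, 0, 0]) cube([250, 1150, 450]);
translate([750, 0, 0]) cube([250, 1150, 600]);


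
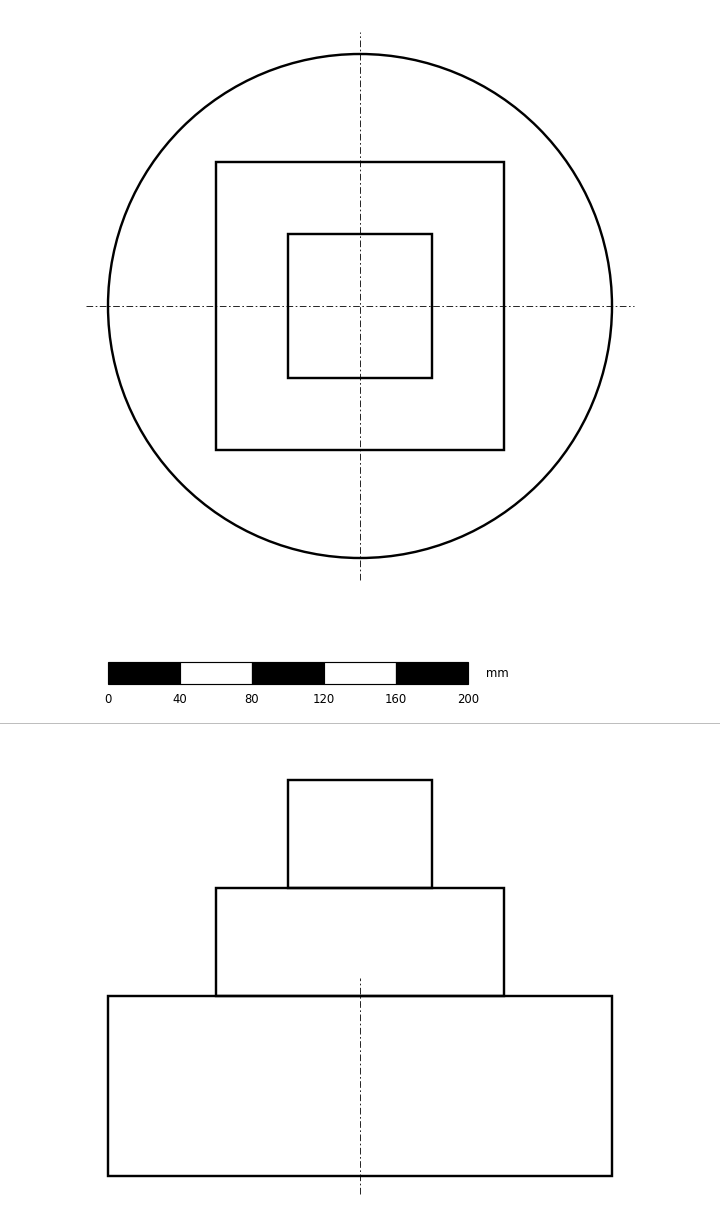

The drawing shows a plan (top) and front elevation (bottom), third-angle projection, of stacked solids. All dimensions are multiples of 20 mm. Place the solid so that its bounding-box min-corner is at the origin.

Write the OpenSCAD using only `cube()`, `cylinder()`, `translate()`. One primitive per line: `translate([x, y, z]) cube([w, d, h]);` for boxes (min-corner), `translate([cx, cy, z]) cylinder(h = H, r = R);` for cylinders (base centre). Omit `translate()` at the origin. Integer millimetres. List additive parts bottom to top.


translate([140, 140, 0]) cylinder(h = 100, r = 140);
translate([60, 60, 100]) cube([160, 160, 60]);
translate([100, 100, 160]) cube([80, 80, 60]);
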